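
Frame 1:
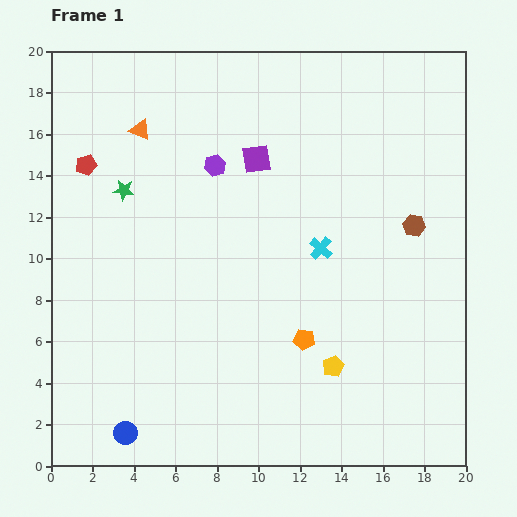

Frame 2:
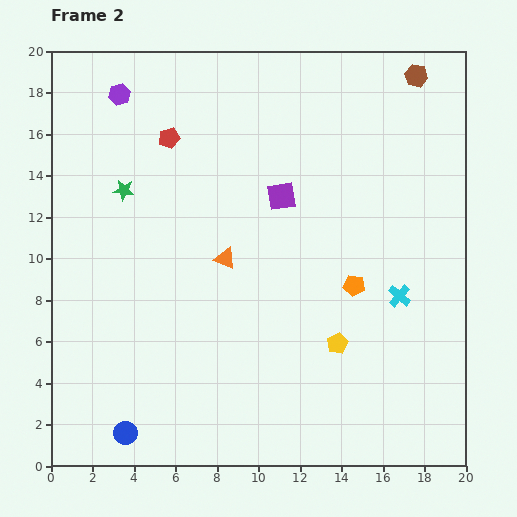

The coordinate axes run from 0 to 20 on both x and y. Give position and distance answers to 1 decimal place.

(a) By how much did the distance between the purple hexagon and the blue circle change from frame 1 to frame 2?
+2.7

Distance in frame 1: 13.6. Distance in frame 2: 16.3.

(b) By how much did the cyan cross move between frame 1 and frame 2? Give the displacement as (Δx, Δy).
(3.8, -2.3)

The cyan cross was at (13.0, 10.5) in frame 1 and (16.8, 8.2) in frame 2.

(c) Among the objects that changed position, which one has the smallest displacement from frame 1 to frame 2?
the yellow pentagon

(moved 1.1)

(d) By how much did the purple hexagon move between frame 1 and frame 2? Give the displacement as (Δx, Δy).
(-4.6, 3.4)

The purple hexagon was at (7.9, 14.5) in frame 1 and (3.3, 17.9) in frame 2.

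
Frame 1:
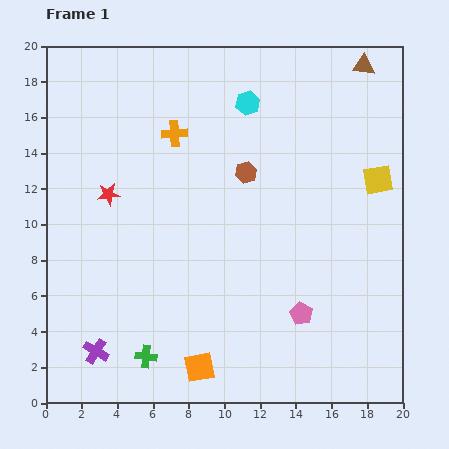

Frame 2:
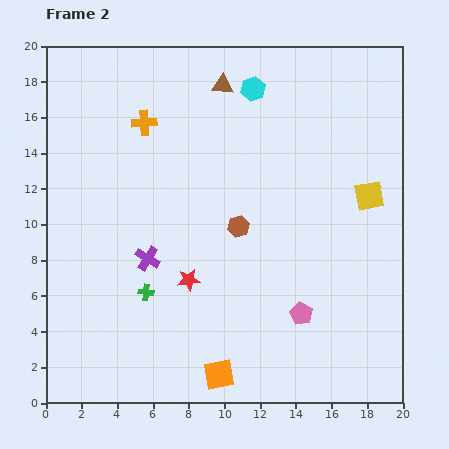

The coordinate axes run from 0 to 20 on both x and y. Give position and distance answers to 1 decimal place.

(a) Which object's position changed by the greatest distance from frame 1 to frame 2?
the brown triangle

(moved 8.0; next 6.6)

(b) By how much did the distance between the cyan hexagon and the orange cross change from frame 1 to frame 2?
+2.0

Distance in frame 1: 4.4. Distance in frame 2: 6.4.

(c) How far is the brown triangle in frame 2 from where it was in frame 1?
8.0

The brown triangle moved from (17.8, 18.9) to (9.9, 17.8), a distance of √(7.9² + 1.1²) ≈ 8.0.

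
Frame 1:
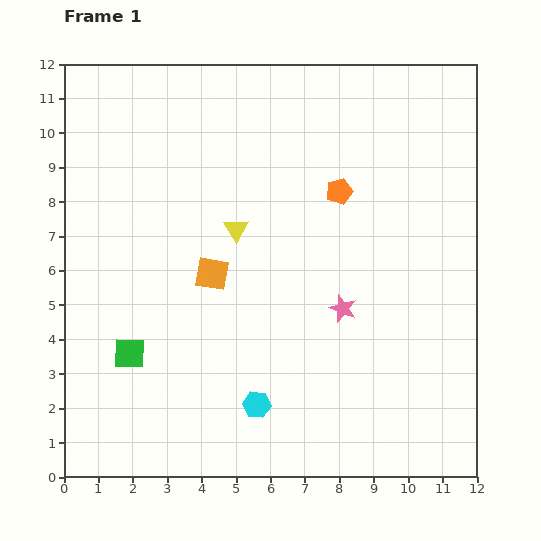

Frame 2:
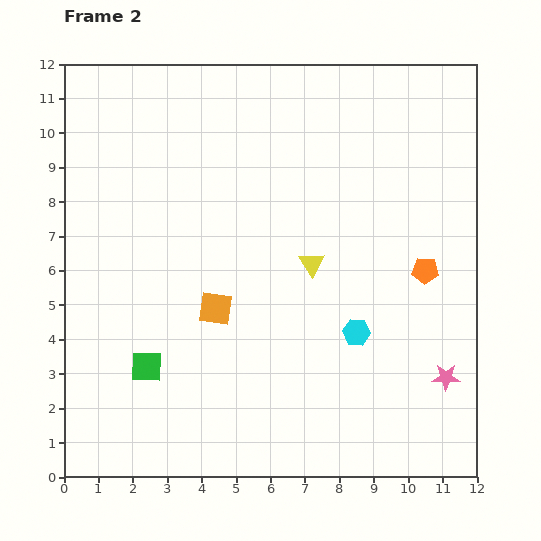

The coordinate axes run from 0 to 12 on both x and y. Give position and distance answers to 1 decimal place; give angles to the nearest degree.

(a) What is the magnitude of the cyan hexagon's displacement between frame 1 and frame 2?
3.6

The cyan hexagon moved from (5.6, 2.1) to (8.5, 4.2), a distance of √(2.9² + 2.1²) ≈ 3.6.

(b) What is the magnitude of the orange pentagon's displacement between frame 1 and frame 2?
3.4

The orange pentagon moved from (8.0, 8.3) to (10.5, 6.0), a distance of √(2.5² + 2.3²) ≈ 3.4.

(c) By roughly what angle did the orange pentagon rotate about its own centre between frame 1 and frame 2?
20° clockwise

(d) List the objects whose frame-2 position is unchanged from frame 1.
none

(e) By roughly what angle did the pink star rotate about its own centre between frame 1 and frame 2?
20° counter-clockwise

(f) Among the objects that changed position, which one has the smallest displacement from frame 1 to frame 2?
the green square

(moved 0.6)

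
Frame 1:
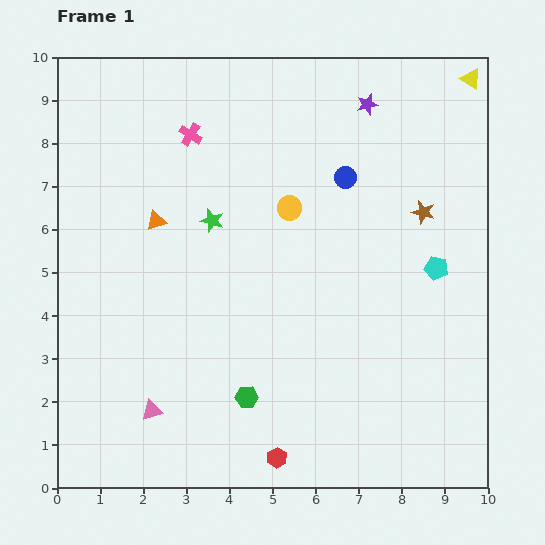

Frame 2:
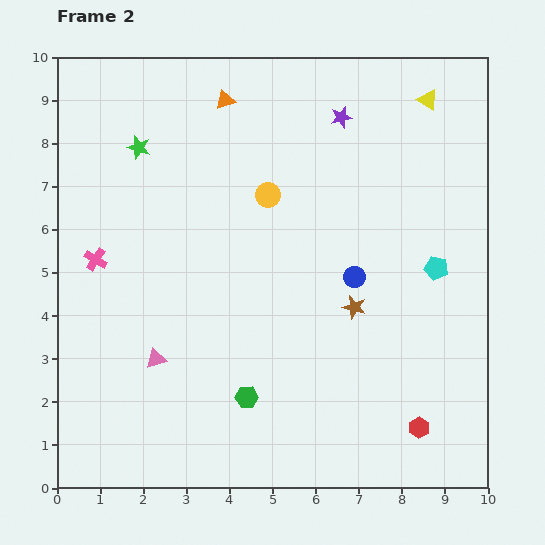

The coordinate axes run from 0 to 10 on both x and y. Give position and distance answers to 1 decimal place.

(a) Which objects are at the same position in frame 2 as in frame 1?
the green hexagon, the cyan pentagon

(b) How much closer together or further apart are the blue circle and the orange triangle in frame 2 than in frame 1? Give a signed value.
+0.6

Distance in frame 1: 4.5. Distance in frame 2: 5.1.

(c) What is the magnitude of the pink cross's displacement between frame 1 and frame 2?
3.6

The pink cross moved from (3.1, 8.2) to (0.9, 5.3), a distance of √(2.2² + 2.9²) ≈ 3.6.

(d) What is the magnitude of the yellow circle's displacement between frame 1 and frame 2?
0.6

The yellow circle moved from (5.4, 6.5) to (4.9, 6.8), a distance of √(0.5² + 0.3²) ≈ 0.6.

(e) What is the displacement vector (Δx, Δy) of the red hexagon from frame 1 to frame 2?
(3.3, 0.7)

The red hexagon was at (5.1, 0.7) in frame 1 and (8.4, 1.4) in frame 2.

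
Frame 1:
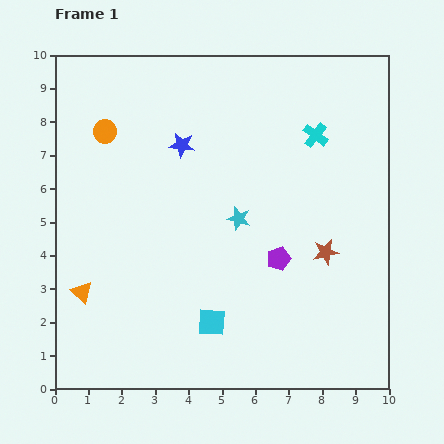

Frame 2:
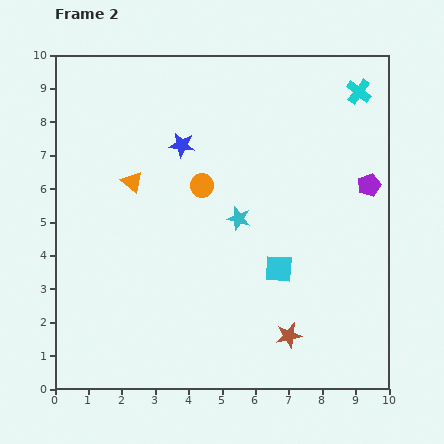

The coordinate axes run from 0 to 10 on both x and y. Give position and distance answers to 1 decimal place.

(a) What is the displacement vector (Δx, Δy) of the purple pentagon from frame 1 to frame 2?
(2.7, 2.2)

The purple pentagon was at (6.7, 3.9) in frame 1 and (9.4, 6.1) in frame 2.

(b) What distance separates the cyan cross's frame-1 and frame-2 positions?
1.8

The cyan cross moved from (7.8, 7.6) to (9.1, 8.9), a distance of √(1.3² + 1.3²) ≈ 1.8.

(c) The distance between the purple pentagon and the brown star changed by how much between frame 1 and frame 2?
+3.7

Distance in frame 1: 1.4. Distance in frame 2: 5.1.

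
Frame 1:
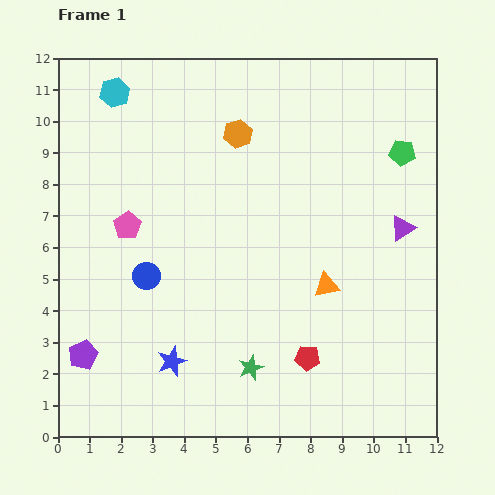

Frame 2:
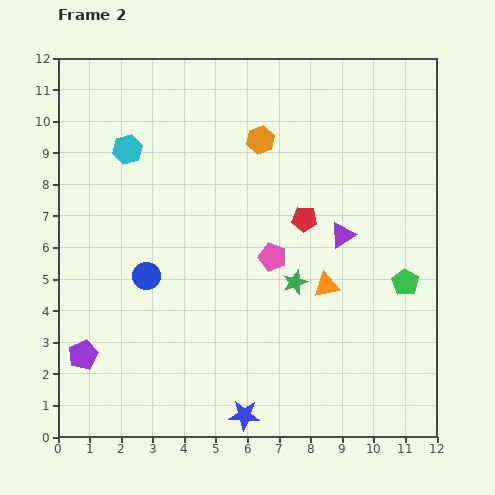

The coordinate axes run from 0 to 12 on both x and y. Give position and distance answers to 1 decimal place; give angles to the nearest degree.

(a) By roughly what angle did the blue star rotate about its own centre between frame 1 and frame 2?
22° clockwise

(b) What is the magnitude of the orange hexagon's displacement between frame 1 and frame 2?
0.7

The orange hexagon moved from (5.7, 9.6) to (6.4, 9.4), a distance of √(0.7² + 0.2²) ≈ 0.7.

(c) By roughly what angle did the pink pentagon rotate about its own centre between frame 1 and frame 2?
21° counter-clockwise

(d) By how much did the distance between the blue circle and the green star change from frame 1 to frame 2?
+0.3

Distance in frame 1: 4.4. Distance in frame 2: 4.7.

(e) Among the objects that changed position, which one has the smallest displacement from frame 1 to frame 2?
the orange hexagon

(moved 0.7)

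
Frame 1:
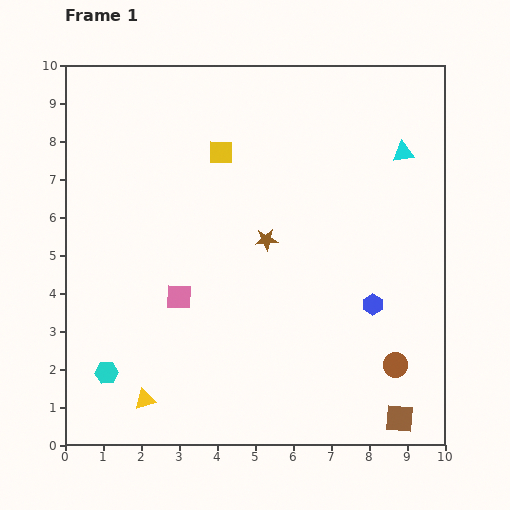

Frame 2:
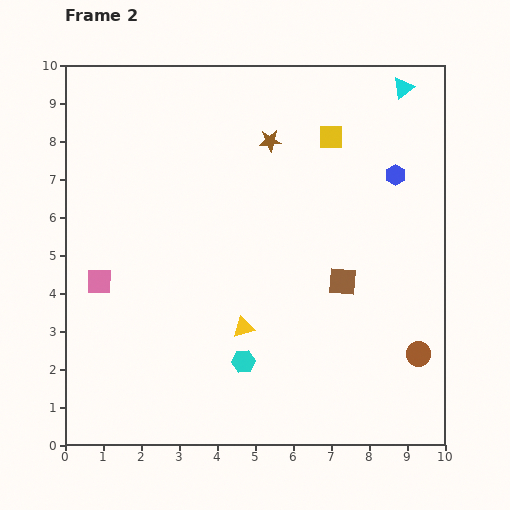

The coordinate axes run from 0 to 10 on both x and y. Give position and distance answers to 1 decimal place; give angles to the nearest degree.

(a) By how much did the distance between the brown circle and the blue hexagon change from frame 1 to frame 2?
+3.0

Distance in frame 1: 1.7. Distance in frame 2: 4.7.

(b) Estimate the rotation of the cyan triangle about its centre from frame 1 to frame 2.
29° counter-clockwise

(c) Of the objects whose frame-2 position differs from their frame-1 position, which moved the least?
the brown circle

(moved 0.7)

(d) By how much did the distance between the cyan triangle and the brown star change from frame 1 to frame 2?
-0.5

Distance in frame 1: 4.3. Distance in frame 2: 3.8.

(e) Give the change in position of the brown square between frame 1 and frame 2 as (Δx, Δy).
(-1.5, 3.6)

The brown square was at (8.8, 0.7) in frame 1 and (7.3, 4.3) in frame 2.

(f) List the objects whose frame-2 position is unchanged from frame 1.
none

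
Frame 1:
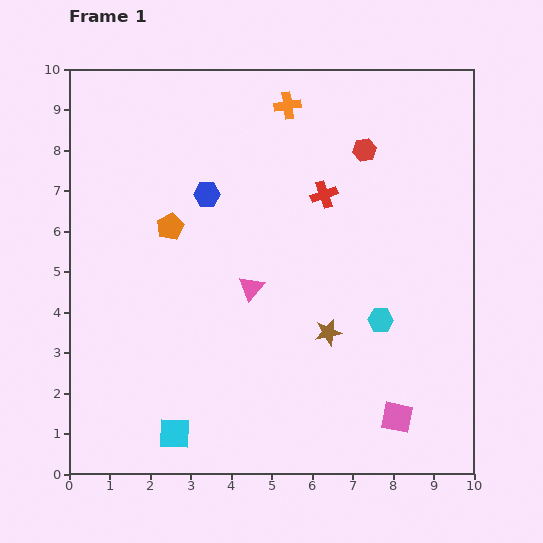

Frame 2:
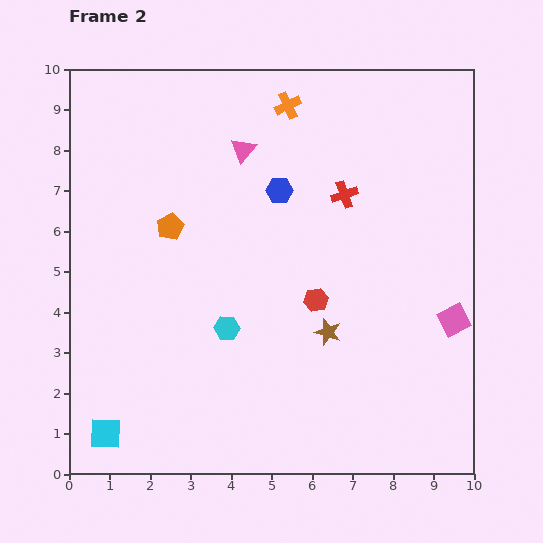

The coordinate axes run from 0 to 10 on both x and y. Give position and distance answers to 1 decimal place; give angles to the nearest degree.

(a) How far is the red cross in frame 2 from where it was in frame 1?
0.5

The red cross moved from (6.3, 6.9) to (6.8, 6.9), a distance of √(0.5² + 0.0²) ≈ 0.5.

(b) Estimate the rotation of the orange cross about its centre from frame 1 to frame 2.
18° counter-clockwise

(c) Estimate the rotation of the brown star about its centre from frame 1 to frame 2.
31° clockwise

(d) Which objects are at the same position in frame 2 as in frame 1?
the orange cross, the brown star, the orange pentagon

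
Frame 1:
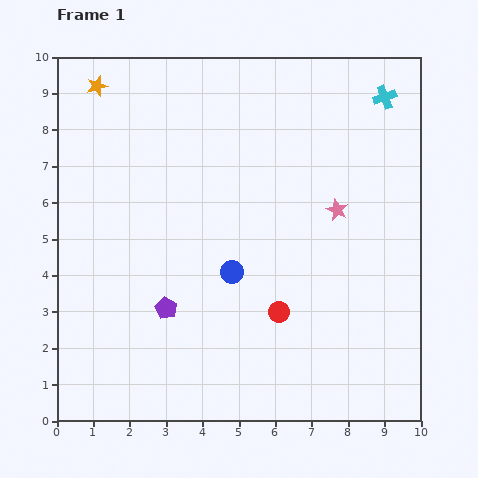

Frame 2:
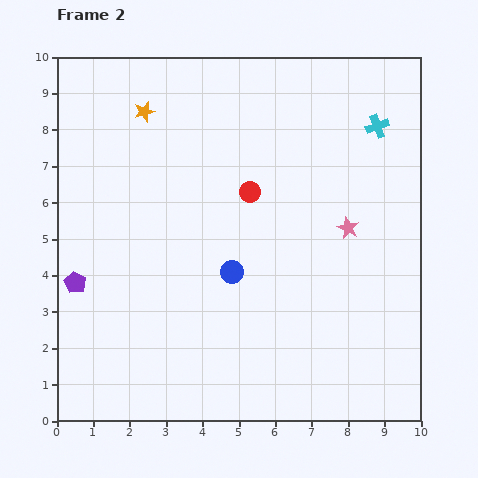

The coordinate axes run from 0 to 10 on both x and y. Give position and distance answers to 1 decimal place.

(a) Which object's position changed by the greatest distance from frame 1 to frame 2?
the red circle

(moved 3.4; next 2.6)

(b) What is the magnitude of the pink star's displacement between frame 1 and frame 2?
0.6

The pink star moved from (7.7, 5.8) to (8.0, 5.3), a distance of √(0.3² + 0.5²) ≈ 0.6.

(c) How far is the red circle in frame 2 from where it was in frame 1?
3.4

The red circle moved from (6.1, 3.0) to (5.3, 6.3), a distance of √(0.8² + 3.3²) ≈ 3.4.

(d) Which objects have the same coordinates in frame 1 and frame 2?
the blue circle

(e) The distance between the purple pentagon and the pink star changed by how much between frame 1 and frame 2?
+2.2

Distance in frame 1: 5.4. Distance in frame 2: 7.6.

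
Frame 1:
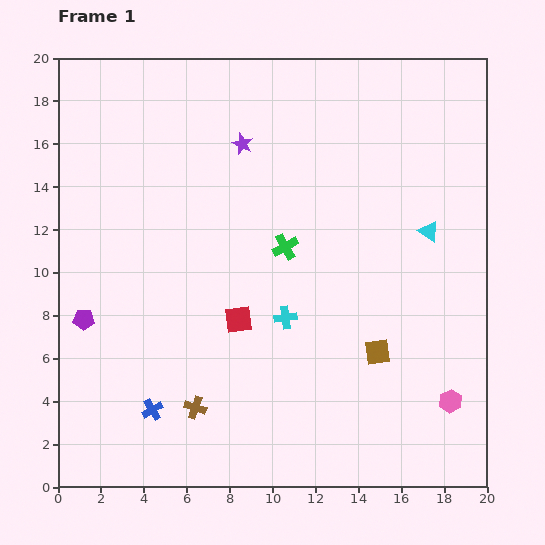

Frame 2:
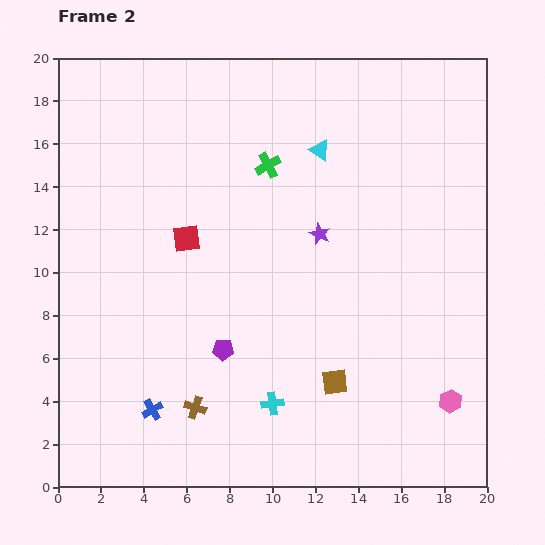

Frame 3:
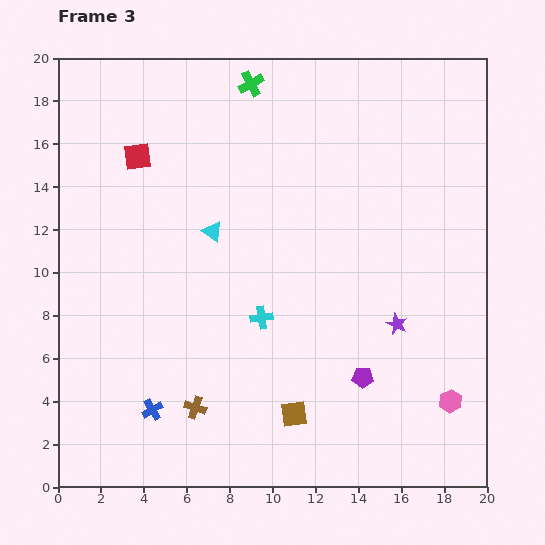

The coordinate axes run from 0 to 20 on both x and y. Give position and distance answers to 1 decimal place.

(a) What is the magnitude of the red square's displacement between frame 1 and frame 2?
4.5

The red square moved from (8.4, 7.8) to (6.0, 11.6), a distance of √(2.4² + 3.8²) ≈ 4.5.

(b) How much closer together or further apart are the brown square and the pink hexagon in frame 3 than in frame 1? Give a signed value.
+3.2

Distance in frame 1: 4.1. Distance in frame 3: 7.3.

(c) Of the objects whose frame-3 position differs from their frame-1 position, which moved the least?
the cyan cross

(moved 1.1)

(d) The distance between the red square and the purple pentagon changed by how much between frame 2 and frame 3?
+9.2

Distance in frame 2: 5.5. Distance in frame 3: 14.7.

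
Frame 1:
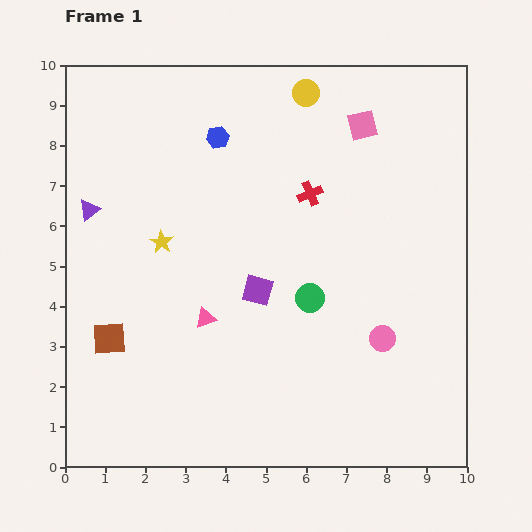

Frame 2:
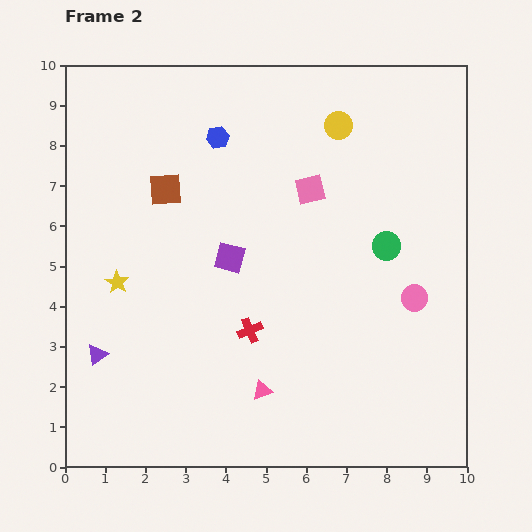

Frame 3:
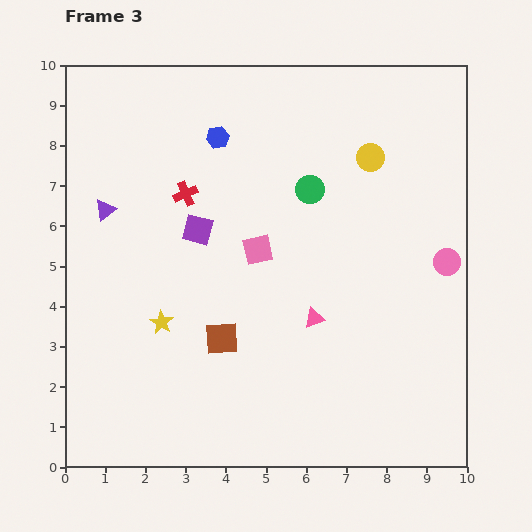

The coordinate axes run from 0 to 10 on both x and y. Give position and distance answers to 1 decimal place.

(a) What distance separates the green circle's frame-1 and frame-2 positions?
2.3

The green circle moved from (6.1, 4.2) to (8.0, 5.5), a distance of √(1.9² + 1.3²) ≈ 2.3.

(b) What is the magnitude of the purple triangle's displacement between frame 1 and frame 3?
0.4

The purple triangle moved from (0.6, 6.4) to (1.0, 6.4), a distance of √(0.4² + 0.0²) ≈ 0.4.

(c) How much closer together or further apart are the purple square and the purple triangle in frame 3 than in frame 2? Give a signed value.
-1.7

Distance in frame 2: 4.1. Distance in frame 3: 2.4.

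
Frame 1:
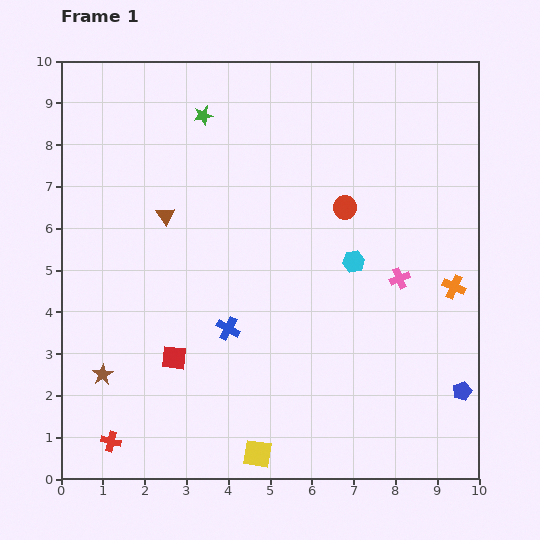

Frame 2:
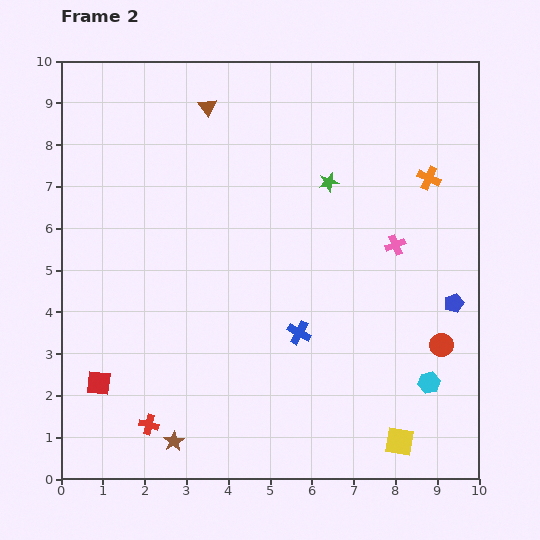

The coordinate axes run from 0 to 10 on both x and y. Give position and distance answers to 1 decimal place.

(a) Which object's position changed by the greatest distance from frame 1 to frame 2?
the red circle

(moved 4.0; next 3.4)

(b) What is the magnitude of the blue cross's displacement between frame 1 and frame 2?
1.7

The blue cross moved from (4.0, 3.6) to (5.7, 3.5), a distance of √(1.7² + 0.1²) ≈ 1.7.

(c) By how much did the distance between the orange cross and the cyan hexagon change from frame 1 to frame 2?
+2.4

Distance in frame 1: 2.5. Distance in frame 2: 4.9.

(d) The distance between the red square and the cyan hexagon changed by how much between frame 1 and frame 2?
+3.0

Distance in frame 1: 4.9. Distance in frame 2: 7.9.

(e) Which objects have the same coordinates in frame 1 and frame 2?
none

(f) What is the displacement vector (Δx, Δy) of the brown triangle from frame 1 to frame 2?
(1.0, 2.6)

The brown triangle was at (2.5, 6.3) in frame 1 and (3.5, 8.9) in frame 2.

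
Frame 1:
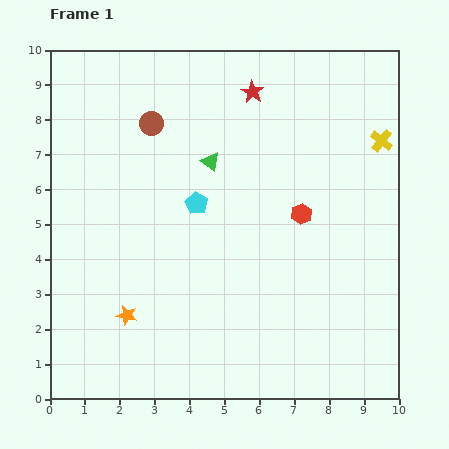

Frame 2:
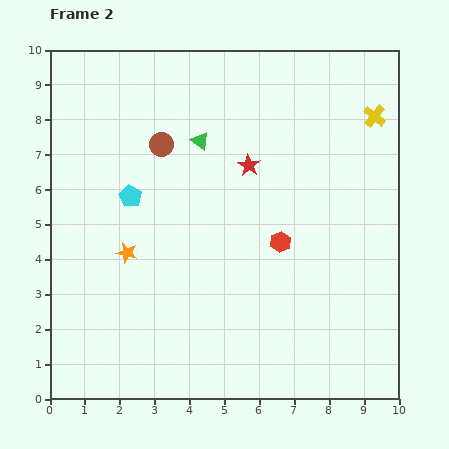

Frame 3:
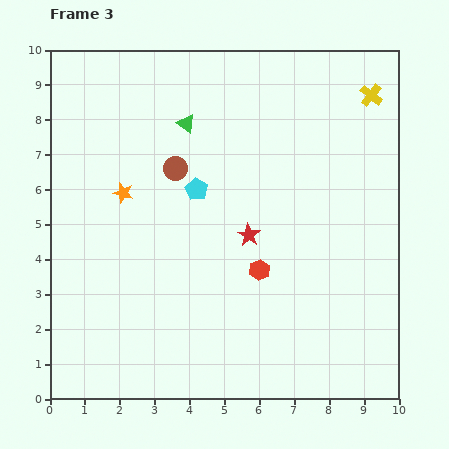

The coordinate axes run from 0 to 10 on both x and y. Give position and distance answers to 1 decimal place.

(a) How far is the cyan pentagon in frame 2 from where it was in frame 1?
1.9

The cyan pentagon moved from (4.2, 5.6) to (2.3, 5.8), a distance of √(1.9² + 0.2²) ≈ 1.9.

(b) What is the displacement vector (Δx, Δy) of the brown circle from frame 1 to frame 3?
(0.7, -1.3)

The brown circle was at (2.9, 7.9) in frame 1 and (3.6, 6.6) in frame 3.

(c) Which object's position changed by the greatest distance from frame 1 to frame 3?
the red star

(moved 4.1; next 3.5)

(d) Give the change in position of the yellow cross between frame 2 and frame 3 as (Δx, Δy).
(-0.1, 0.6)

The yellow cross was at (9.3, 8.1) in frame 2 and (9.2, 8.7) in frame 3.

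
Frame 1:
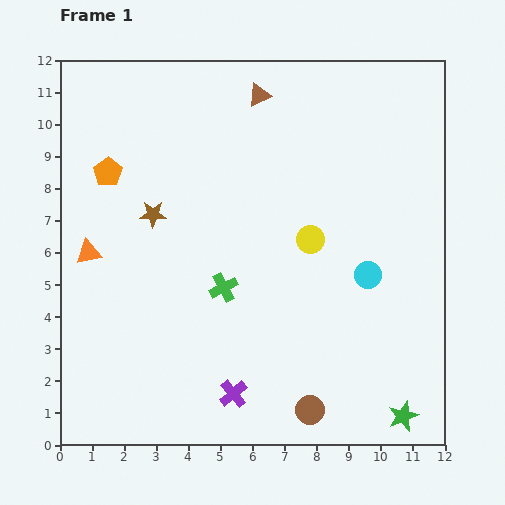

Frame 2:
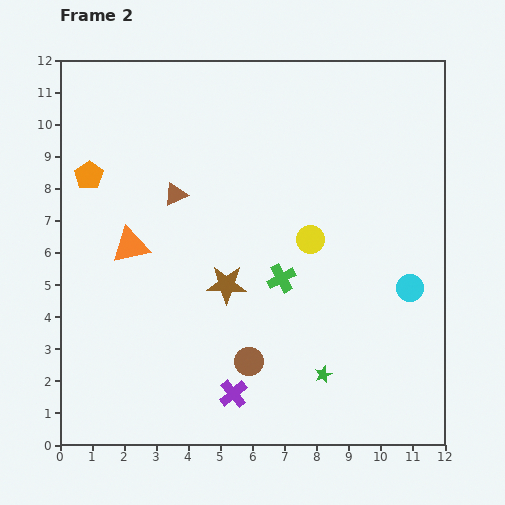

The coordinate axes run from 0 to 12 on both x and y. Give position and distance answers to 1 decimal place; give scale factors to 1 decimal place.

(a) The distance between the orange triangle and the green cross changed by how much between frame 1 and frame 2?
+0.5

Distance in frame 1: 4.3. Distance in frame 2: 4.8.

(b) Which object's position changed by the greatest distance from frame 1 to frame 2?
the brown triangle

(moved 4.0; next 3.2)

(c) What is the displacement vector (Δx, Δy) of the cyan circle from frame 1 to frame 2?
(1.3, -0.4)

The cyan circle was at (9.6, 5.3) in frame 1 and (10.9, 4.9) in frame 2.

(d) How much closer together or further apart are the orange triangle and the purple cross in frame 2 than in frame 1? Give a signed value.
-0.7

Distance in frame 1: 6.3. Distance in frame 2: 5.6.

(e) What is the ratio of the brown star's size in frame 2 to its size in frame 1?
1.4×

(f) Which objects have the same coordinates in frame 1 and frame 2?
the purple cross, the yellow circle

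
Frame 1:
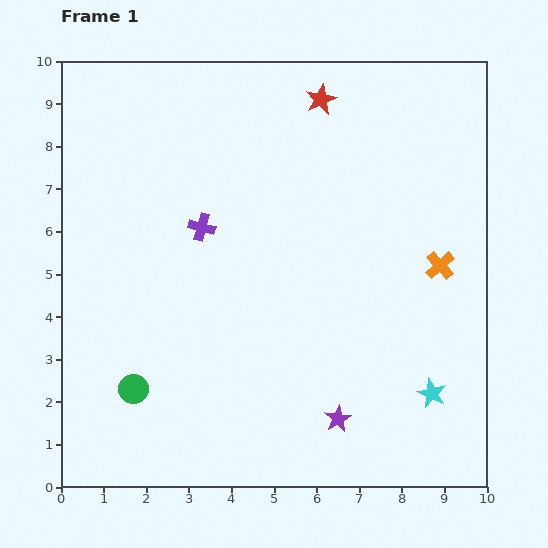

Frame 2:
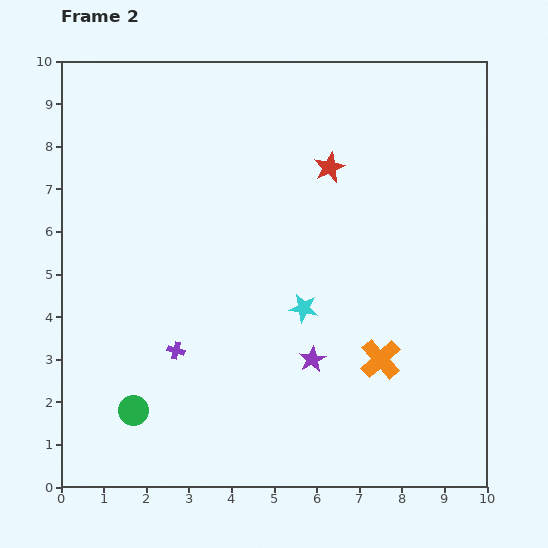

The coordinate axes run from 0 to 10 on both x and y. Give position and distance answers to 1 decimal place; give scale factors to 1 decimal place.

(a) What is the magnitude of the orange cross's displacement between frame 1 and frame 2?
2.6

The orange cross moved from (8.9, 5.2) to (7.5, 3.0), a distance of √(1.4² + 2.2²) ≈ 2.6.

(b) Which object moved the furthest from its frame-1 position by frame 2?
the cyan star

(moved 3.6; next 3.0)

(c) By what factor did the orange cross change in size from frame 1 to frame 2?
1.4×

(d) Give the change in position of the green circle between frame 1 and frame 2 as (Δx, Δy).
(0.0, -0.5)

The green circle was at (1.7, 2.3) in frame 1 and (1.7, 1.8) in frame 2.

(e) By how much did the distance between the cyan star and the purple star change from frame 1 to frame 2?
-1.1

Distance in frame 1: 2.3. Distance in frame 2: 1.2.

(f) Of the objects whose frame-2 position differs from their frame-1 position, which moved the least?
the green circle

(moved 0.5)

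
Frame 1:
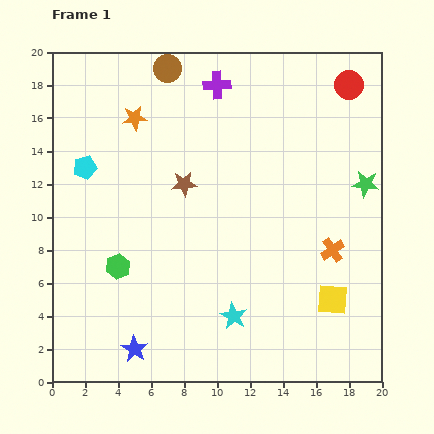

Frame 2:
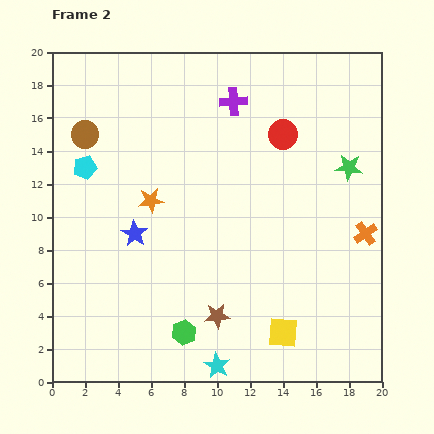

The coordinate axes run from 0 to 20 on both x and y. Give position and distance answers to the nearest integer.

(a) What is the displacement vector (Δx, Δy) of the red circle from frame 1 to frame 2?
(-4, -3)

The red circle was at (18, 18) in frame 1 and (14, 15) in frame 2.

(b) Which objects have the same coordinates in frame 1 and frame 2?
the cyan pentagon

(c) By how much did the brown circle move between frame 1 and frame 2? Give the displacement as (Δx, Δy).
(-5, -4)

The brown circle was at (7, 19) in frame 1 and (2, 15) in frame 2.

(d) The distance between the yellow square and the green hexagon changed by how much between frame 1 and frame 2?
-7

Distance in frame 1: 13. Distance in frame 2: 6.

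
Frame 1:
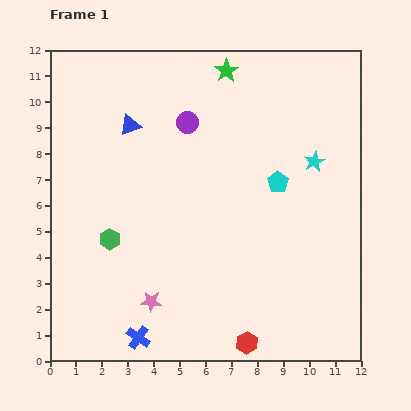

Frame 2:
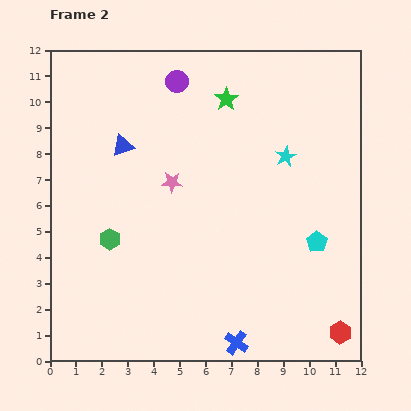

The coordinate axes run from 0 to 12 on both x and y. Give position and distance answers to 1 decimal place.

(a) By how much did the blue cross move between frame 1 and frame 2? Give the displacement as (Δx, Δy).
(3.8, -0.2)

The blue cross was at (3.4, 0.9) in frame 1 and (7.2, 0.7) in frame 2.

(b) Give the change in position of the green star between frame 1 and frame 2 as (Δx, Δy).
(0.0, -1.1)

The green star was at (6.8, 11.2) in frame 1 and (6.8, 10.1) in frame 2.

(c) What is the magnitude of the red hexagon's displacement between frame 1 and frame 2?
3.6

The red hexagon moved from (7.6, 0.7) to (11.2, 1.1), a distance of √(3.6² + 0.4²) ≈ 3.6.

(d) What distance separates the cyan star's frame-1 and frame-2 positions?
1.1

The cyan star moved from (10.2, 7.7) to (9.1, 7.9), a distance of √(1.1² + 0.2²) ≈ 1.1.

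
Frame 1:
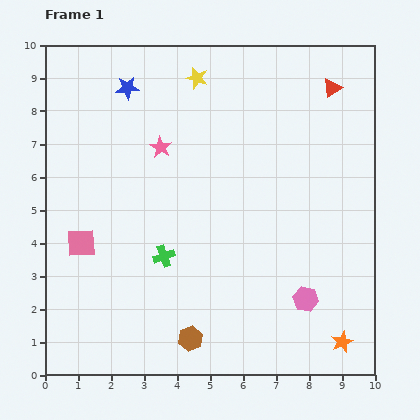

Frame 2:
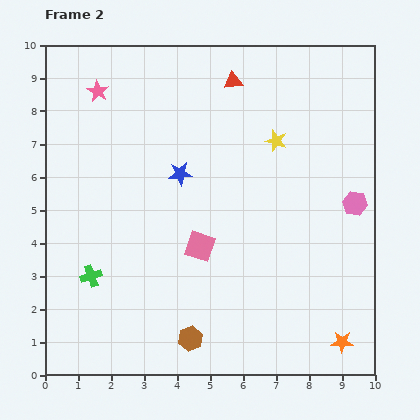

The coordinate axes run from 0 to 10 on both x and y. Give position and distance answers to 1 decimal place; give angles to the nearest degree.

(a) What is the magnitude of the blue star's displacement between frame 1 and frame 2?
3.1

The blue star moved from (2.5, 8.7) to (4.1, 6.1), a distance of √(1.6² + 2.6²) ≈ 3.1.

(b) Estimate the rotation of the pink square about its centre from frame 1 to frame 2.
22° clockwise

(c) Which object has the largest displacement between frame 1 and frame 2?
the pink square

(moved 3.6; next 3.3)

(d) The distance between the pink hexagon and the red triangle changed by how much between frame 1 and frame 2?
-1.2

Distance in frame 1: 6.4. Distance in frame 2: 5.2.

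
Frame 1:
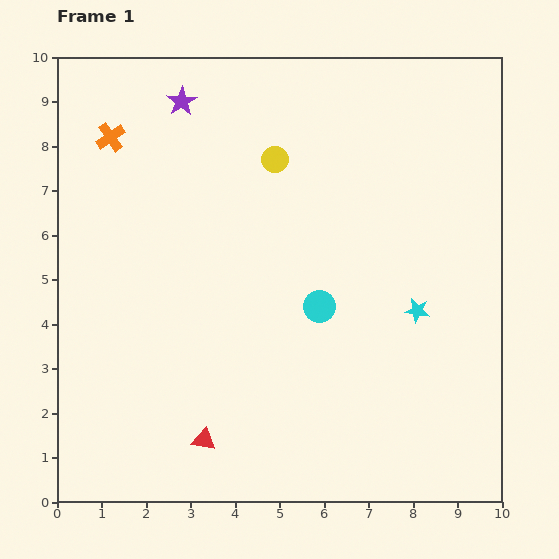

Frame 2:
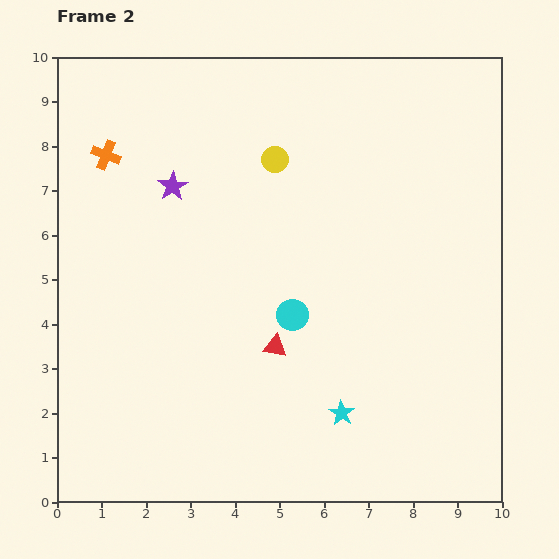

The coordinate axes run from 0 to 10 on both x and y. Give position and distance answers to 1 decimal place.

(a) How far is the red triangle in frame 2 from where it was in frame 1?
2.6

The red triangle moved from (3.3, 1.4) to (4.9, 3.5), a distance of √(1.6² + 2.1²) ≈ 2.6.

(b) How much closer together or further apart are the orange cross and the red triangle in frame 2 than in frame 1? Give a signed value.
-1.4

Distance in frame 1: 7.1. Distance in frame 2: 5.7.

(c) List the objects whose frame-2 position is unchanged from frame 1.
the yellow circle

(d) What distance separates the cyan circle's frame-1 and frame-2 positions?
0.6

The cyan circle moved from (5.9, 4.4) to (5.3, 4.2), a distance of √(0.6² + 0.2²) ≈ 0.6.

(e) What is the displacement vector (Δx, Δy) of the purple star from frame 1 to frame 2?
(-0.2, -1.9)

The purple star was at (2.8, 9.0) in frame 1 and (2.6, 7.1) in frame 2.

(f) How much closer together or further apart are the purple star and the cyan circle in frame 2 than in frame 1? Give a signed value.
-1.5

Distance in frame 1: 5.5. Distance in frame 2: 4.0.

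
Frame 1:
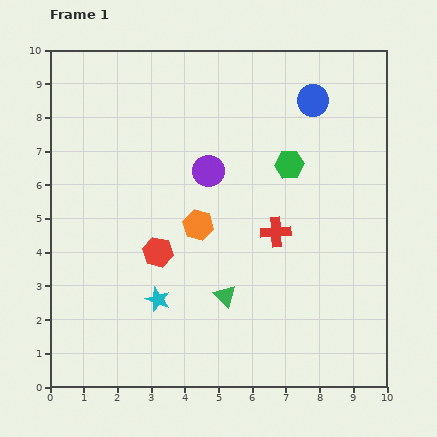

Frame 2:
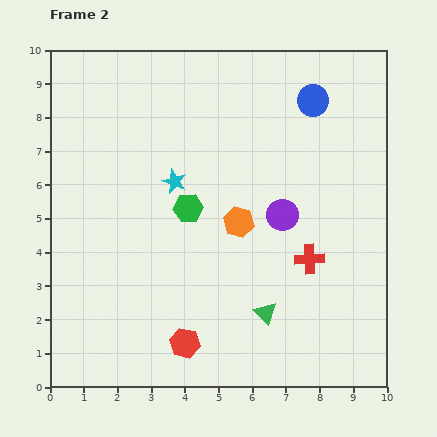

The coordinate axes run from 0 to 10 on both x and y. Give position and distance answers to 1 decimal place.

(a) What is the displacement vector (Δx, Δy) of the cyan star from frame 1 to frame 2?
(0.5, 3.5)

The cyan star was at (3.2, 2.6) in frame 1 and (3.7, 6.1) in frame 2.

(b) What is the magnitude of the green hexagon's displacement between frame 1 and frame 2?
3.3

The green hexagon moved from (7.1, 6.6) to (4.1, 5.3), a distance of √(3.0² + 1.3²) ≈ 3.3.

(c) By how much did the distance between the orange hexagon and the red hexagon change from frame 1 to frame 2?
+2.5

Distance in frame 1: 1.4. Distance in frame 2: 3.9.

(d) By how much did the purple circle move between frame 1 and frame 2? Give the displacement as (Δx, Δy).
(2.2, -1.3)

The purple circle was at (4.7, 6.4) in frame 1 and (6.9, 5.1) in frame 2.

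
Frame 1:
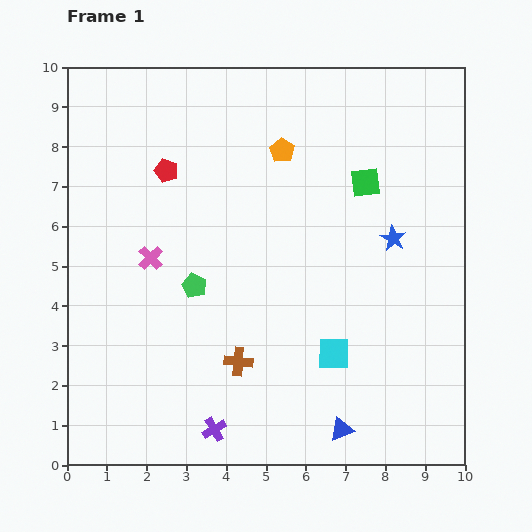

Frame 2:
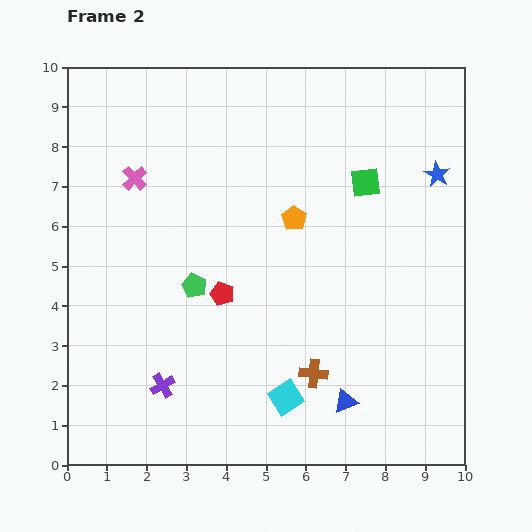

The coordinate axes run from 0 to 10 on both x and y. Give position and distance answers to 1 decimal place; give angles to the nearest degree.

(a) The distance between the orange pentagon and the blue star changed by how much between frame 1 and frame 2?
+0.2

Distance in frame 1: 3.6. Distance in frame 2: 3.8.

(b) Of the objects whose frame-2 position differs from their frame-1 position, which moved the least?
the blue triangle

(moved 0.7)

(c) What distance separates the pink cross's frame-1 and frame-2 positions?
2.0

The pink cross moved from (2.1, 5.2) to (1.7, 7.2), a distance of √(0.4² + 2.0²) ≈ 2.0.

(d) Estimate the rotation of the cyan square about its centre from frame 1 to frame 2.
32° counter-clockwise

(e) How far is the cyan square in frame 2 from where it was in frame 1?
1.6

The cyan square moved from (6.7, 2.8) to (5.5, 1.7), a distance of √(1.2² + 1.1²) ≈ 1.6.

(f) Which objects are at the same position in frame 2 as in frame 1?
the green pentagon, the green square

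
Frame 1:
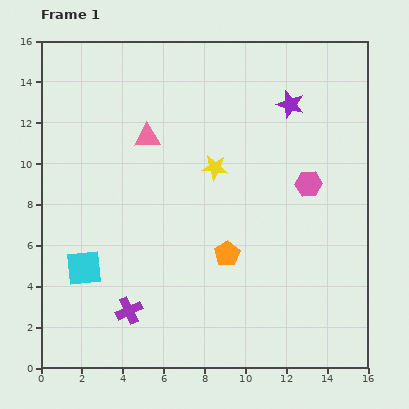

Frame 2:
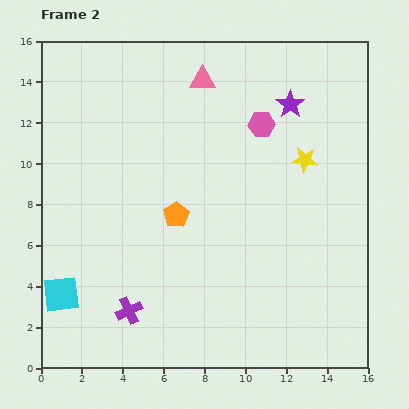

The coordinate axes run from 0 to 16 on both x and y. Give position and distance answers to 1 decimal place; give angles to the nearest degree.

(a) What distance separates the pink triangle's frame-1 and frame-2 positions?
3.9

The pink triangle moved from (5.2, 11.3) to (7.9, 14.1), a distance of √(2.7² + 2.8²) ≈ 3.9.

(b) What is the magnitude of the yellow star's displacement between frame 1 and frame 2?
4.4

The yellow star moved from (8.5, 9.8) to (12.9, 10.2), a distance of √(4.4² + 0.4²) ≈ 4.4.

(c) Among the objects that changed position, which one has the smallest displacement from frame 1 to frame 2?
the cyan square

(moved 1.7)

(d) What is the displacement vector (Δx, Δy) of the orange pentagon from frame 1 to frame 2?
(-2.5, 1.9)

The orange pentagon was at (9.1, 5.6) in frame 1 and (6.6, 7.5) in frame 2.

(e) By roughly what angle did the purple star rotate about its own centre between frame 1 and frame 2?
20° clockwise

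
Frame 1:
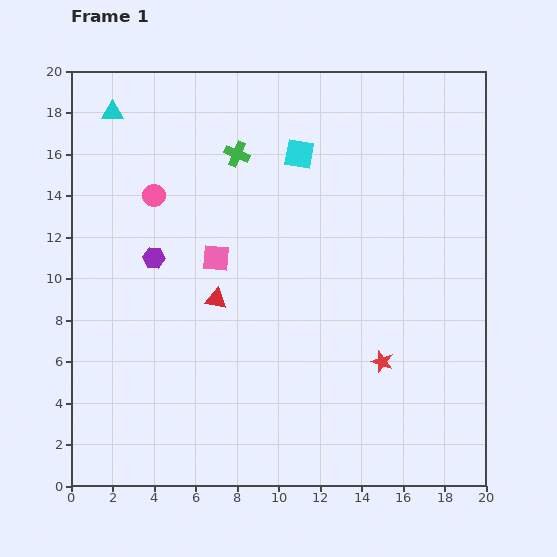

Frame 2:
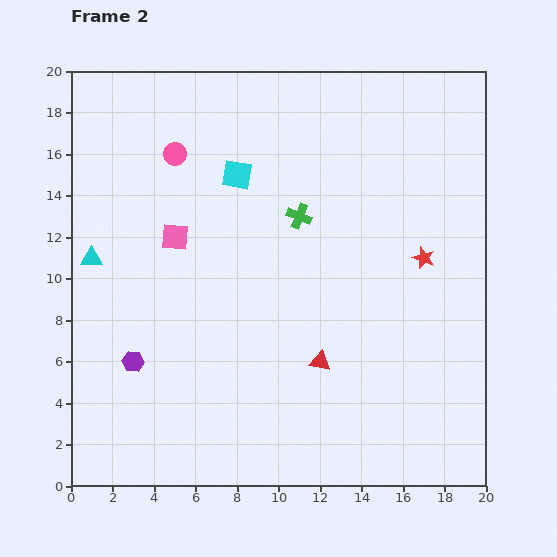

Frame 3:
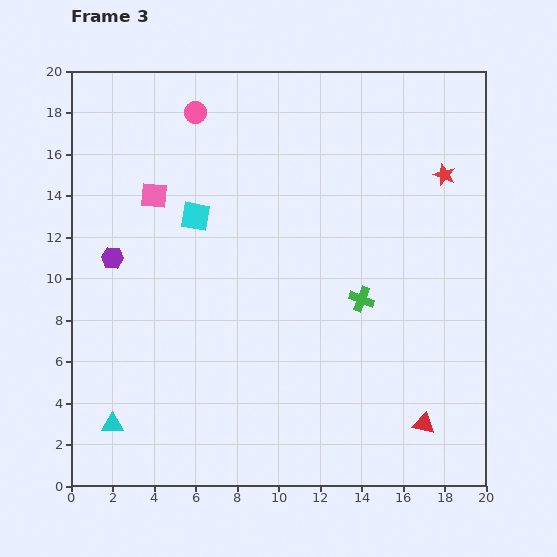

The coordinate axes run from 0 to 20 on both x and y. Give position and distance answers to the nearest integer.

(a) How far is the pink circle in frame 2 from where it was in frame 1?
2

The pink circle moved from (4, 14) to (5, 16), a distance of √(1² + 2²) ≈ 2.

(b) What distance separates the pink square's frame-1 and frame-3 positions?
4

The pink square moved from (7, 11) to (4, 14), a distance of √(3² + 3²) ≈ 4.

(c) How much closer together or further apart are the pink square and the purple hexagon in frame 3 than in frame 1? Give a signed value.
+1

Distance in frame 1: 3. Distance in frame 3: 4.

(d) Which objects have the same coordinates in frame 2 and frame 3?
none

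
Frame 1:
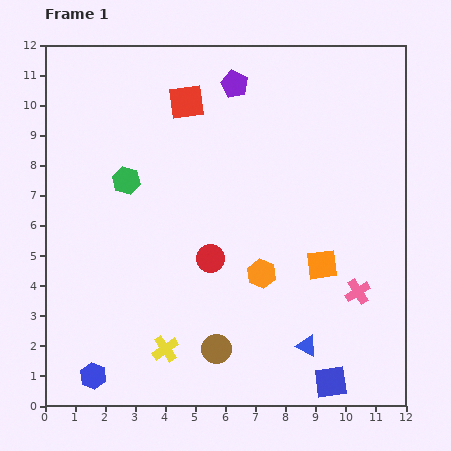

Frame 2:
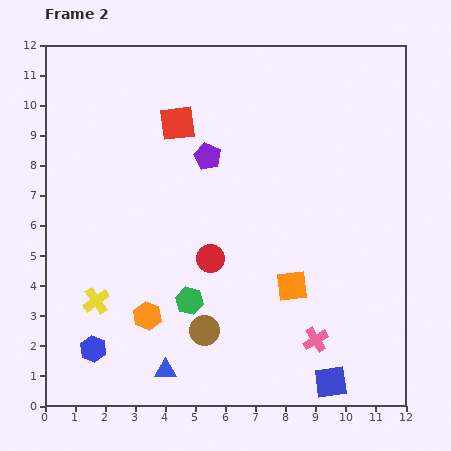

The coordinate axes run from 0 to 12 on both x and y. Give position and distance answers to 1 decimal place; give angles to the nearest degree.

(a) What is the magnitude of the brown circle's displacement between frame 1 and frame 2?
0.7

The brown circle moved from (5.7, 1.9) to (5.3, 2.5), a distance of √(0.4² + 0.6²) ≈ 0.7.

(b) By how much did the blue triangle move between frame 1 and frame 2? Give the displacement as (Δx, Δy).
(-4.7, -0.8)

The blue triangle was at (8.7, 2.0) in frame 1 and (4.0, 1.2) in frame 2.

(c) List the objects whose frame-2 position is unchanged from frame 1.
the blue square, the red circle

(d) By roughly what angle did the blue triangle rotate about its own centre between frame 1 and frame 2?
27° counter-clockwise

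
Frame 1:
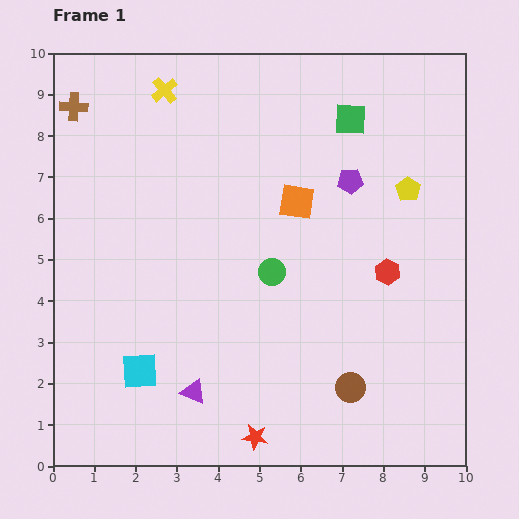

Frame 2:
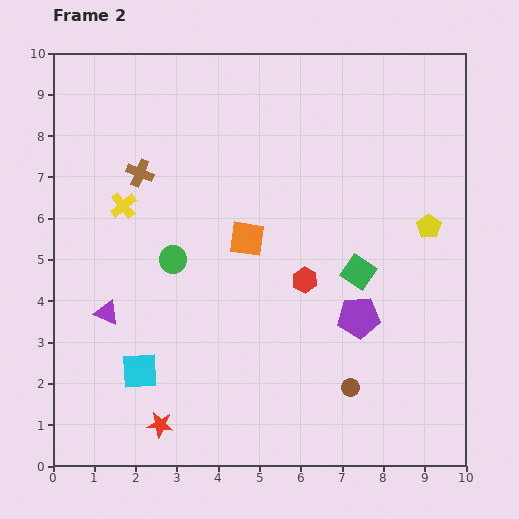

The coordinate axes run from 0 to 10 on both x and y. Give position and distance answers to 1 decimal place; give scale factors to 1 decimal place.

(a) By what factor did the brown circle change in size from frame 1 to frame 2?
0.6×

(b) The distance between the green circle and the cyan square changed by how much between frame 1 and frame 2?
-1.2

Distance in frame 1: 4.0. Distance in frame 2: 2.8.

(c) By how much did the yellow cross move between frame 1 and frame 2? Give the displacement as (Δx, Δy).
(-1.0, -2.8)

The yellow cross was at (2.7, 9.1) in frame 1 and (1.7, 6.3) in frame 2.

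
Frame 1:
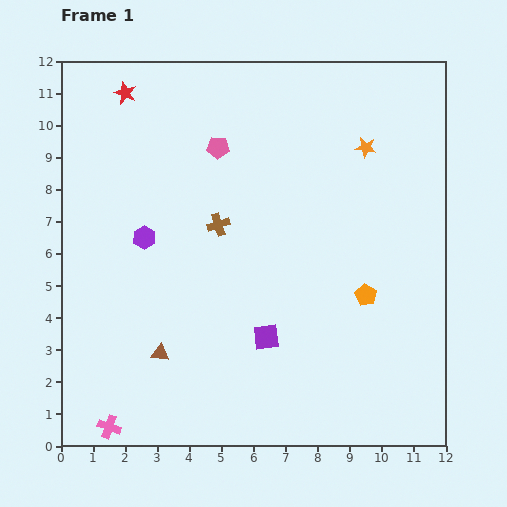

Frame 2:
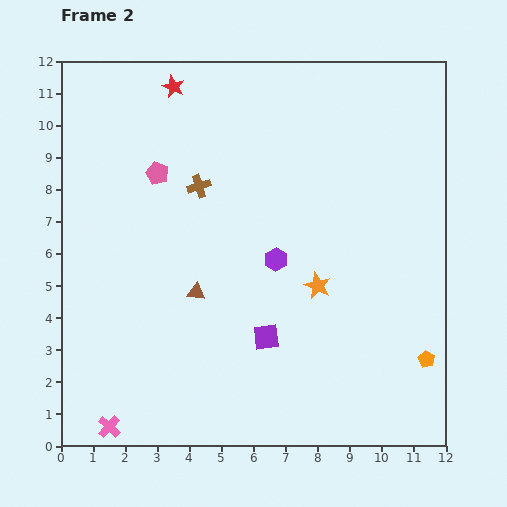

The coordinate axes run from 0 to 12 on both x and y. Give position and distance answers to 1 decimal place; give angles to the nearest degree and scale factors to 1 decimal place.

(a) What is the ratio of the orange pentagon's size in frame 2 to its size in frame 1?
0.8×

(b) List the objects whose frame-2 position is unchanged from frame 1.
the pink cross, the purple square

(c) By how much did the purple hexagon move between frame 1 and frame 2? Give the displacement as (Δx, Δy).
(4.1, -0.7)

The purple hexagon was at (2.6, 6.5) in frame 1 and (6.7, 5.8) in frame 2.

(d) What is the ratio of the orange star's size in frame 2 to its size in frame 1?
1.3×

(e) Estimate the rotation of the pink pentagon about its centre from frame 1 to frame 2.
19° clockwise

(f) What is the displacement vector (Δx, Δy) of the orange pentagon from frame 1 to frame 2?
(1.9, -2.0)

The orange pentagon was at (9.5, 4.7) in frame 1 and (11.4, 2.7) in frame 2.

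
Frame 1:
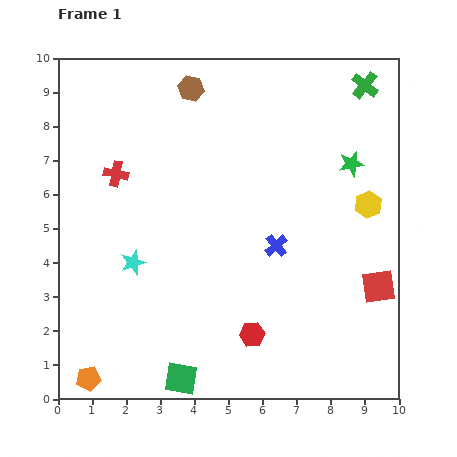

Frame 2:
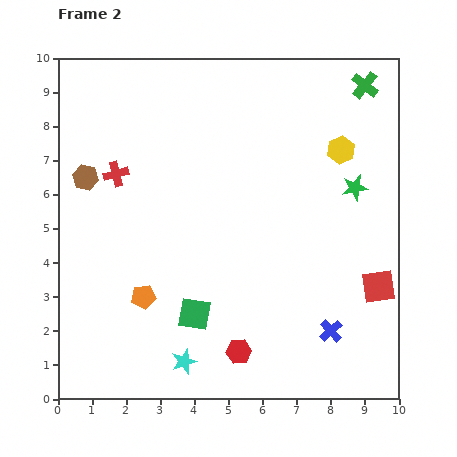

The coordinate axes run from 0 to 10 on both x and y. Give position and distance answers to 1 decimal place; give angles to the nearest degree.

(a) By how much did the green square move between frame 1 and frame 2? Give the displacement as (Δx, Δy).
(0.4, 1.9)

The green square was at (3.6, 0.6) in frame 1 and (4.0, 2.5) in frame 2.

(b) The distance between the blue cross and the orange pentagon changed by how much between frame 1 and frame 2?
-1.1

Distance in frame 1: 6.7. Distance in frame 2: 5.6.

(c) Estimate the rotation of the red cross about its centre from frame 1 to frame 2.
26° counter-clockwise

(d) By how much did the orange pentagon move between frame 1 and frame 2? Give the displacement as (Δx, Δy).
(1.6, 2.4)

The orange pentagon was at (0.9, 0.6) in frame 1 and (2.5, 3.0) in frame 2.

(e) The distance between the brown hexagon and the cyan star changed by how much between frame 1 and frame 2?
+0.7

Distance in frame 1: 5.4. Distance in frame 2: 6.1.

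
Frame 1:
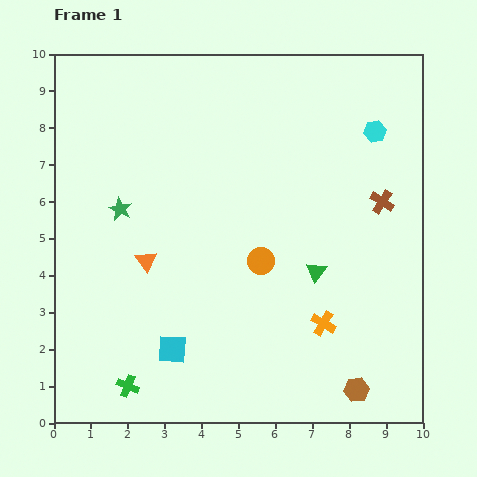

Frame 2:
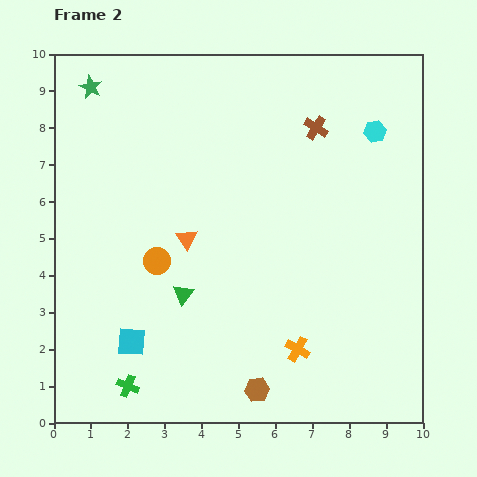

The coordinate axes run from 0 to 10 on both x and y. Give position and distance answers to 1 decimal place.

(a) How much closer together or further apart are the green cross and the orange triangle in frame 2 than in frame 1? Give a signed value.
+0.9

Distance in frame 1: 3.4. Distance in frame 2: 4.3.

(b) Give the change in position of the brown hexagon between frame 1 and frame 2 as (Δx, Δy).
(-2.7, 0.0)

The brown hexagon was at (8.2, 0.9) in frame 1 and (5.5, 0.9) in frame 2.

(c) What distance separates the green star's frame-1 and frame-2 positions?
3.4

The green star moved from (1.8, 5.8) to (1.0, 9.1), a distance of √(0.8² + 3.3²) ≈ 3.4.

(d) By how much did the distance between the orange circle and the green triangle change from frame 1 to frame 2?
-0.4

Distance in frame 1: 1.5. Distance in frame 2: 1.1.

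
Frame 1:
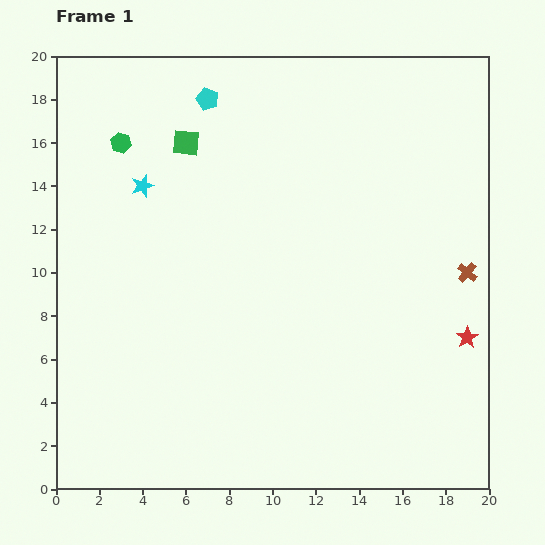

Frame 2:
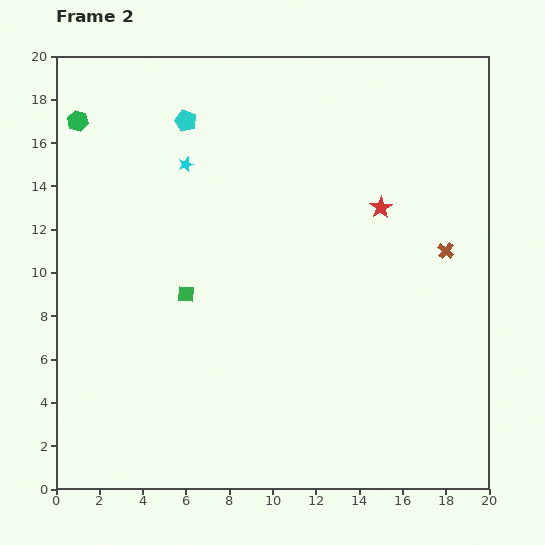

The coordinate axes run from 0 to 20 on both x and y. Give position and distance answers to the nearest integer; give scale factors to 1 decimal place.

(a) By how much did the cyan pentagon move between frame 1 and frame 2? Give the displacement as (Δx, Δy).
(-1, -1)

The cyan pentagon was at (7, 18) in frame 1 and (6, 17) in frame 2.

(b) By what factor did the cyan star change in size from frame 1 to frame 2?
0.7×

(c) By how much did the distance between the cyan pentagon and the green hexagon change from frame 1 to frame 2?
+1

Distance in frame 1: 4. Distance in frame 2: 5.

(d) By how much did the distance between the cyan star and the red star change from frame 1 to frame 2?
-8

Distance in frame 1: 17. Distance in frame 2: 9.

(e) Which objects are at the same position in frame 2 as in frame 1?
none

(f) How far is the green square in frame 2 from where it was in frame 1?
7

The green square moved from (6, 16) to (6, 9), a distance of √(0² + 7²) ≈ 7.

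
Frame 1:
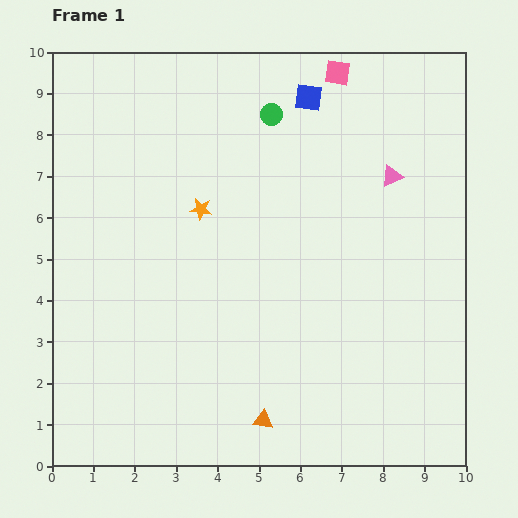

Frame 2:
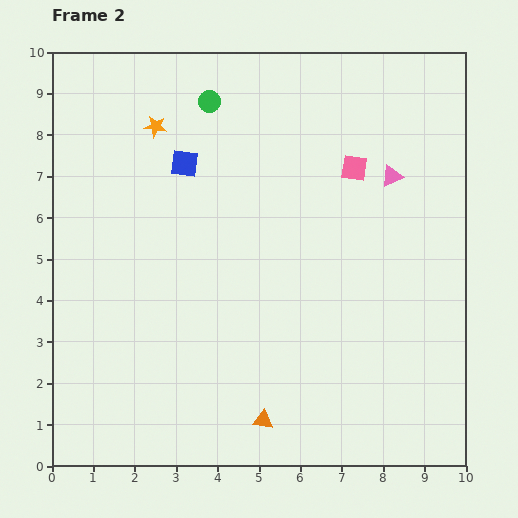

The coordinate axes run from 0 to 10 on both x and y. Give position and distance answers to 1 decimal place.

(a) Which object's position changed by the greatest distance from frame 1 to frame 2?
the blue square

(moved 3.4; next 2.3)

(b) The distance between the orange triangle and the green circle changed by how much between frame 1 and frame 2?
+0.4

Distance in frame 1: 7.4. Distance in frame 2: 7.8.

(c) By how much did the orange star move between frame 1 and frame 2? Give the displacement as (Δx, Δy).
(-1.1, 2.0)

The orange star was at (3.6, 6.2) in frame 1 and (2.5, 8.2) in frame 2.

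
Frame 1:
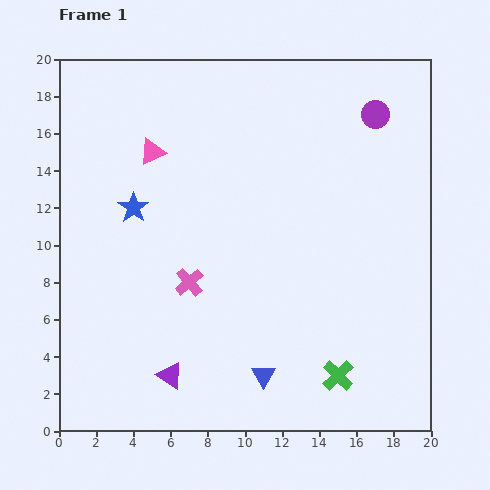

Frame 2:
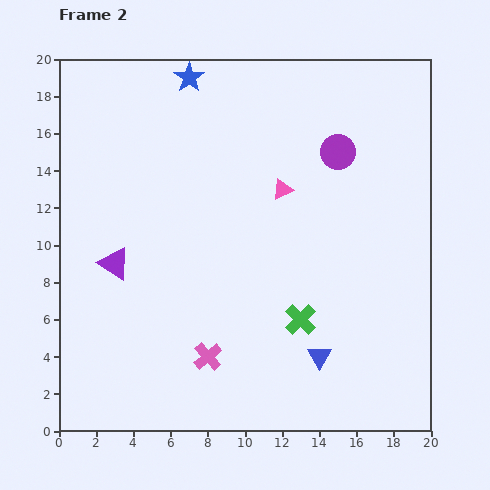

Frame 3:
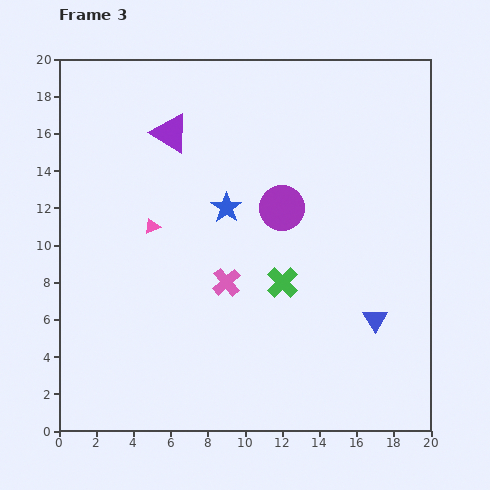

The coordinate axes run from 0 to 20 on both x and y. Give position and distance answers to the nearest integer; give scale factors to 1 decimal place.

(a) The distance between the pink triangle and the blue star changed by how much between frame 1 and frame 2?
+5

Distance in frame 1: 3. Distance in frame 2: 8.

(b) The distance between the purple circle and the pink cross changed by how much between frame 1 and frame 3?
-8

Distance in frame 1: 13. Distance in frame 3: 5.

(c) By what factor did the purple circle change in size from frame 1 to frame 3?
1.6×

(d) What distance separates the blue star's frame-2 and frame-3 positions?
7

The blue star moved from (7, 19) to (9, 12), a distance of √(2² + 7²) ≈ 7.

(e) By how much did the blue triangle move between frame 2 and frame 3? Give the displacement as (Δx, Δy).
(3, 2)

The blue triangle was at (14, 4) in frame 2 and (17, 6) in frame 3.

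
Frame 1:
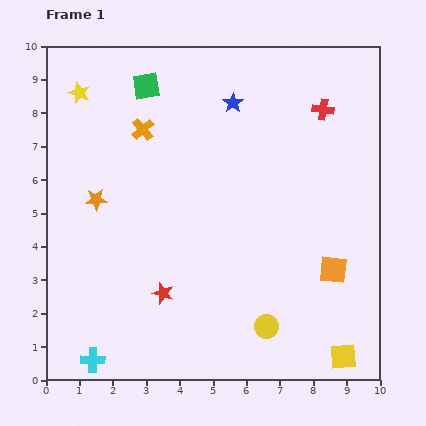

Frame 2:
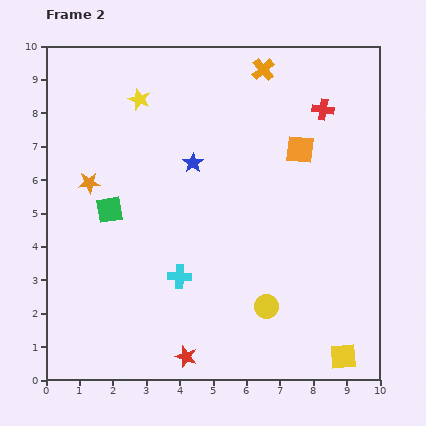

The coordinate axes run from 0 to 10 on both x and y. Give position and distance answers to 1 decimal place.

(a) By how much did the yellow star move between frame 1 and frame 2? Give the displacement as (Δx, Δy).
(1.8, -0.2)

The yellow star was at (1.0, 8.6) in frame 1 and (2.8, 8.4) in frame 2.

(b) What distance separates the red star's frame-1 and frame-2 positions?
2.0

The red star moved from (3.5, 2.6) to (4.2, 0.7), a distance of √(0.7² + 1.9²) ≈ 2.0.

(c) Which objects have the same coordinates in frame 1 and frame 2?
the yellow square, the red cross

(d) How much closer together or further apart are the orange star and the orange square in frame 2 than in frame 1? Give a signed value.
-1.0

Distance in frame 1: 7.4. Distance in frame 2: 6.4.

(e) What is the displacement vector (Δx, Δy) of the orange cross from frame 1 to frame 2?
(3.6, 1.8)

The orange cross was at (2.9, 7.5) in frame 1 and (6.5, 9.3) in frame 2.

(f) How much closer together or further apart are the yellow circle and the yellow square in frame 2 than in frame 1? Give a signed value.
+0.2

Distance in frame 1: 2.5. Distance in frame 2: 2.7.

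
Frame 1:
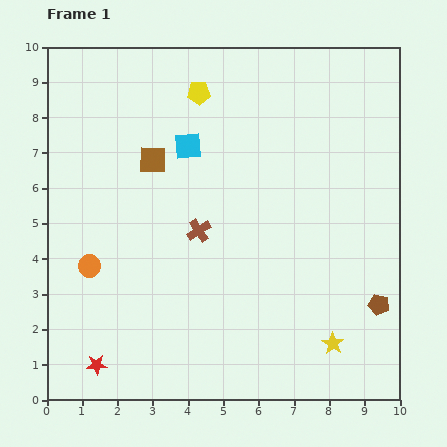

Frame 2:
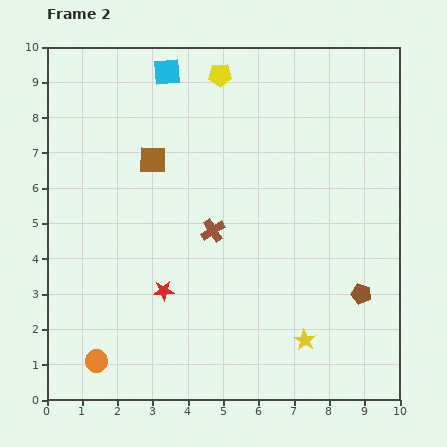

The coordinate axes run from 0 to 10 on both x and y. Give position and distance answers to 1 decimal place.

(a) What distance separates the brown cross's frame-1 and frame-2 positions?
0.4

The brown cross moved from (4.3, 4.8) to (4.7, 4.8), a distance of √(0.4² + 0.0²) ≈ 0.4.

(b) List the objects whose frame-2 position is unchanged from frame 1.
the brown square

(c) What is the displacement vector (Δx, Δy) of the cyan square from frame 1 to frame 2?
(-0.6, 2.1)

The cyan square was at (4.0, 7.2) in frame 1 and (3.4, 9.3) in frame 2.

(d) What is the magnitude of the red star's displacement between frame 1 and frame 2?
2.8

The red star moved from (1.4, 1.0) to (3.3, 3.1), a distance of √(1.9² + 2.1²) ≈ 2.8.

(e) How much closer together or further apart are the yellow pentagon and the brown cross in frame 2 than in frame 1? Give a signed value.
+0.5

Distance in frame 1: 3.9. Distance in frame 2: 4.4.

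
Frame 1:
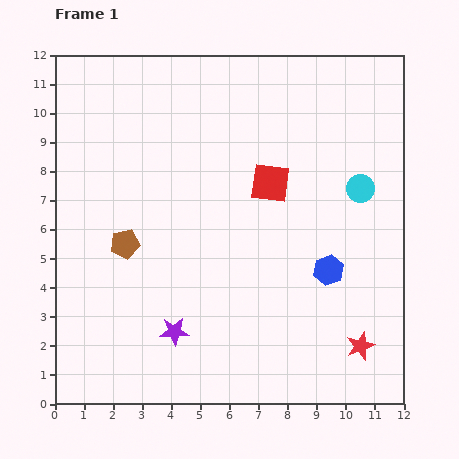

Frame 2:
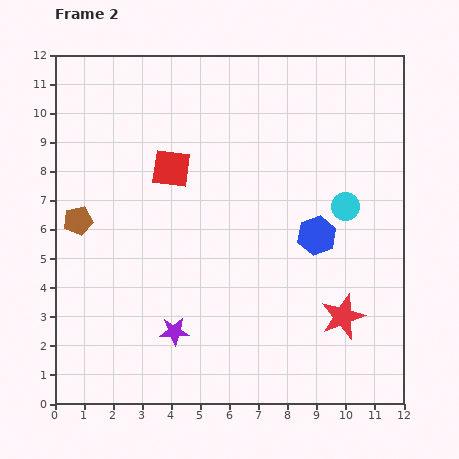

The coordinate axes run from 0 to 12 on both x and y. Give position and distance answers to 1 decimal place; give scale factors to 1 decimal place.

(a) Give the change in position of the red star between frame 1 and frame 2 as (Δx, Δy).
(-0.6, 1.0)

The red star was at (10.5, 2.0) in frame 1 and (9.9, 3.0) in frame 2.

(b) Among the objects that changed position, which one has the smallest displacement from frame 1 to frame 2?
the cyan circle

(moved 0.8)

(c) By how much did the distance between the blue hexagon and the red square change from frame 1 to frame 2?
+1.9

Distance in frame 1: 3.6. Distance in frame 2: 5.5.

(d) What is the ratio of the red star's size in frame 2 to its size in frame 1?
1.6×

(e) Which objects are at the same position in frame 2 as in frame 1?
the purple star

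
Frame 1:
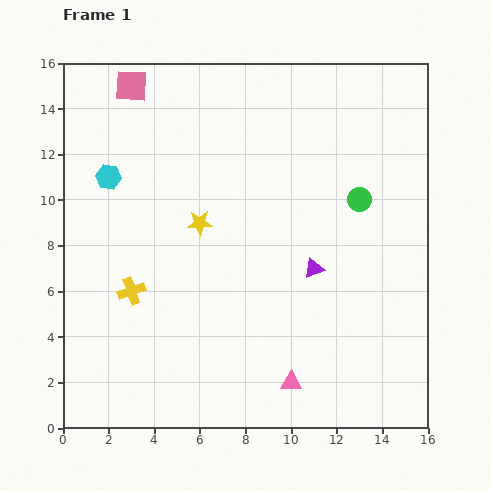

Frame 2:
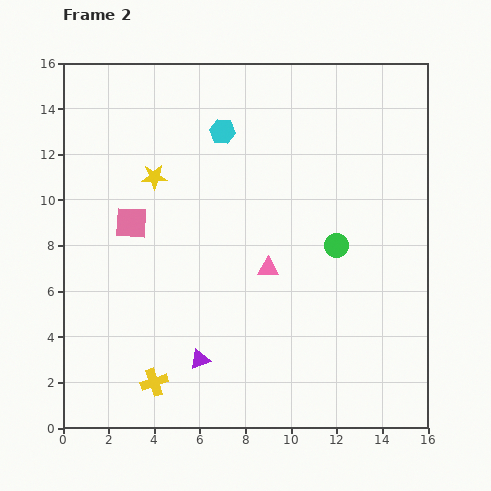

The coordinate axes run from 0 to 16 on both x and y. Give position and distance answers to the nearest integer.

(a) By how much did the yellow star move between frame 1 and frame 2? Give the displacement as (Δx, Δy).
(-2, 2)

The yellow star was at (6, 9) in frame 1 and (4, 11) in frame 2.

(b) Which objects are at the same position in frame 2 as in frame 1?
none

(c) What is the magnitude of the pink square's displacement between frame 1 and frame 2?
6

The pink square moved from (3, 15) to (3, 9), a distance of √(0² + 6²) ≈ 6.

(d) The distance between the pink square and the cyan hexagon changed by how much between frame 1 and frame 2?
+2

Distance in frame 1: 4. Distance in frame 2: 6.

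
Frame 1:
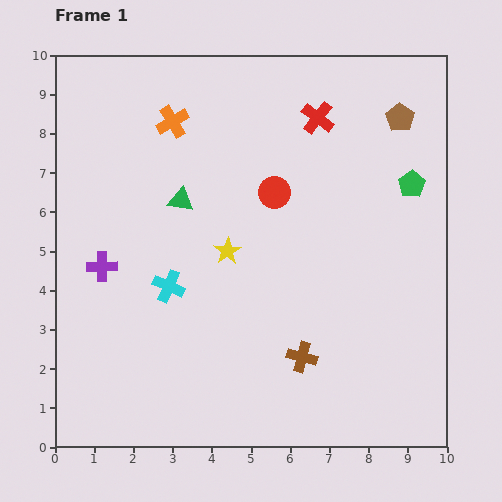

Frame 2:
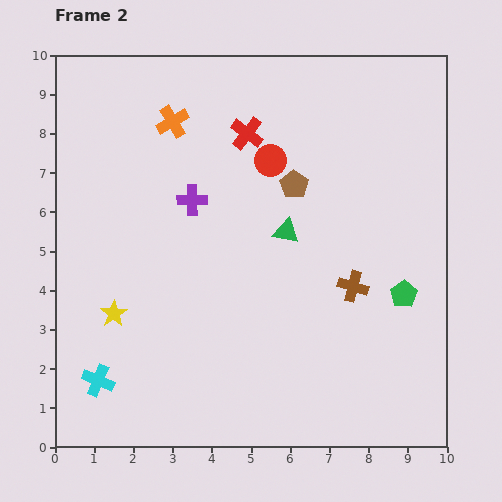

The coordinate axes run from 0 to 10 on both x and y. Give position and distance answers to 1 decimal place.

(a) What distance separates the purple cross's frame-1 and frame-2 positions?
2.9

The purple cross moved from (1.2, 4.6) to (3.5, 6.3), a distance of √(2.3² + 1.7²) ≈ 2.9.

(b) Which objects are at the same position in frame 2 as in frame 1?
the orange cross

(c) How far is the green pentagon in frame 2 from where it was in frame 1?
2.8

The green pentagon moved from (9.1, 6.7) to (8.9, 3.9), a distance of √(0.2² + 2.8²) ≈ 2.8.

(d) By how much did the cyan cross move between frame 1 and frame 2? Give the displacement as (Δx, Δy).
(-1.8, -2.4)

The cyan cross was at (2.9, 4.1) in frame 1 and (1.1, 1.7) in frame 2.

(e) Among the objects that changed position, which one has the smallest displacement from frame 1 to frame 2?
the red circle

(moved 0.8)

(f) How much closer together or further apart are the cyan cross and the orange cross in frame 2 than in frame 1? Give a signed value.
+2.7

Distance in frame 1: 4.2. Distance in frame 2: 6.9.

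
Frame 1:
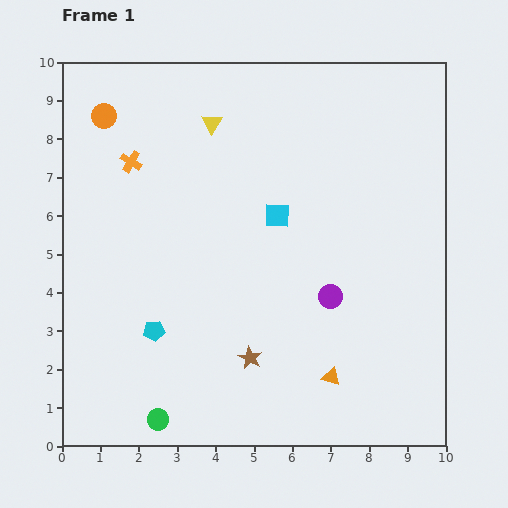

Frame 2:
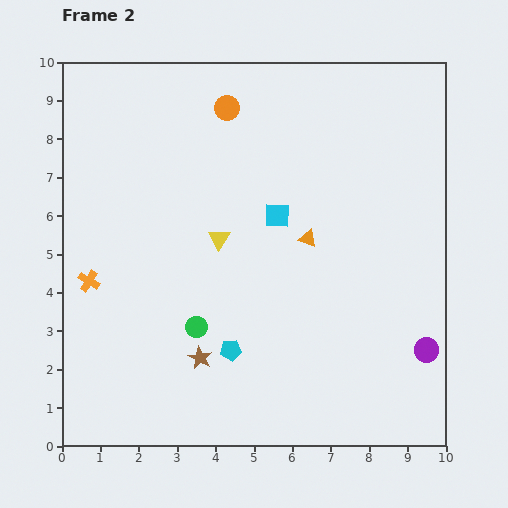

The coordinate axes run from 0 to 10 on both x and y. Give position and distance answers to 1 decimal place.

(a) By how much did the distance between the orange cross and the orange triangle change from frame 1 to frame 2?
-1.8

Distance in frame 1: 7.6. Distance in frame 2: 5.8.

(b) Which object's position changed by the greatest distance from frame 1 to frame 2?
the orange triangle

(moved 3.6; next 3.3)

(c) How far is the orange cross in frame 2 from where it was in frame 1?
3.3

The orange cross moved from (1.8, 7.4) to (0.7, 4.3), a distance of √(1.1² + 3.1²) ≈ 3.3.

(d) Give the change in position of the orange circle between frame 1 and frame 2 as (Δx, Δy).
(3.2, 0.2)

The orange circle was at (1.1, 8.6) in frame 1 and (4.3, 8.8) in frame 2.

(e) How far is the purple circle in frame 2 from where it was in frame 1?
2.9

The purple circle moved from (7.0, 3.9) to (9.5, 2.5), a distance of √(2.5² + 1.4²) ≈ 2.9.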